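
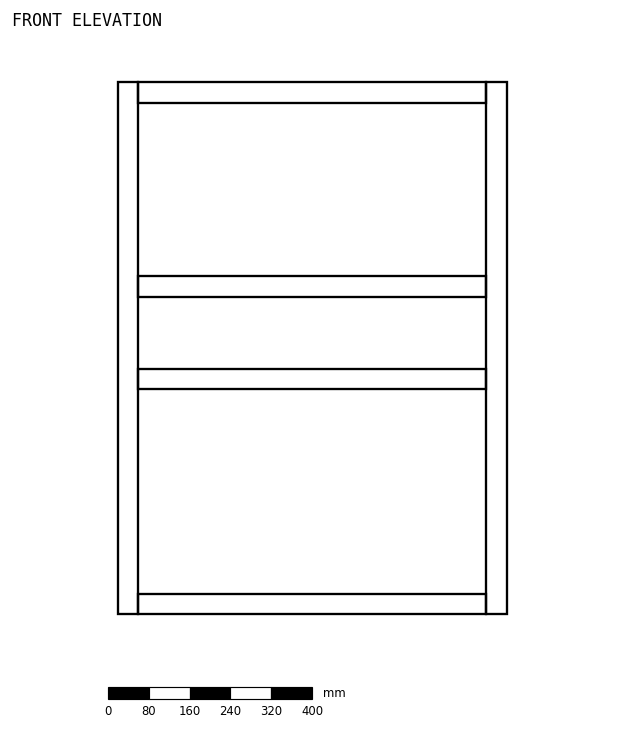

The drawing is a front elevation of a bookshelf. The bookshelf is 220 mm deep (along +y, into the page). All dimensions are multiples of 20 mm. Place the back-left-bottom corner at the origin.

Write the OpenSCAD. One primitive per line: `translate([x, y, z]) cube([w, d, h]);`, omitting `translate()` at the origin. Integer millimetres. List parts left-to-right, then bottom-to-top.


cube([40, 220, 1040]);
translate([40, 0, 0]) cube([680, 220, 40]);
translate([40, 0, 440]) cube([680, 220, 40]);
translate([40, 0, 620]) cube([680, 220, 40]);
translate([40, 0, 1000]) cube([680, 220, 40]);
translate([720, 0, 0]) cube([40, 220, 1040]);


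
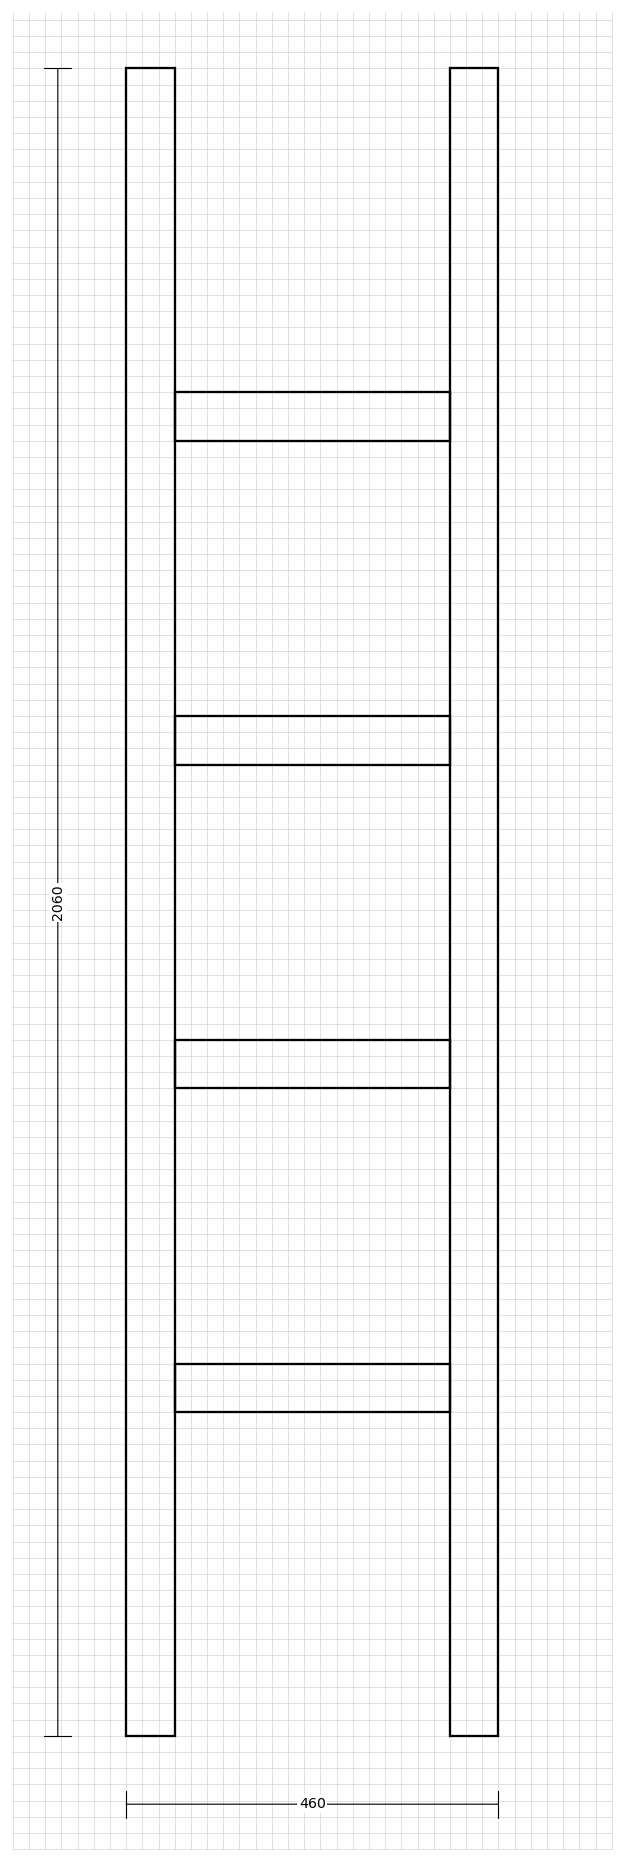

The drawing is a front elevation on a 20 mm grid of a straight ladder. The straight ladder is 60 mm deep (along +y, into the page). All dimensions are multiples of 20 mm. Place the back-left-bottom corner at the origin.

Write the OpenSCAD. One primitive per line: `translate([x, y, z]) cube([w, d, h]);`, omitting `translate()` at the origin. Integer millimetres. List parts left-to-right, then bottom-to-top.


cube([60, 60, 2060]);
translate([60, 0, 400]) cube([340, 60, 60]);
translate([60, 0, 800]) cube([340, 60, 60]);
translate([60, 0, 1200]) cube([340, 60, 60]);
translate([60, 0, 1600]) cube([340, 60, 60]);
translate([400, 0, 0]) cube([60, 60, 2060]);


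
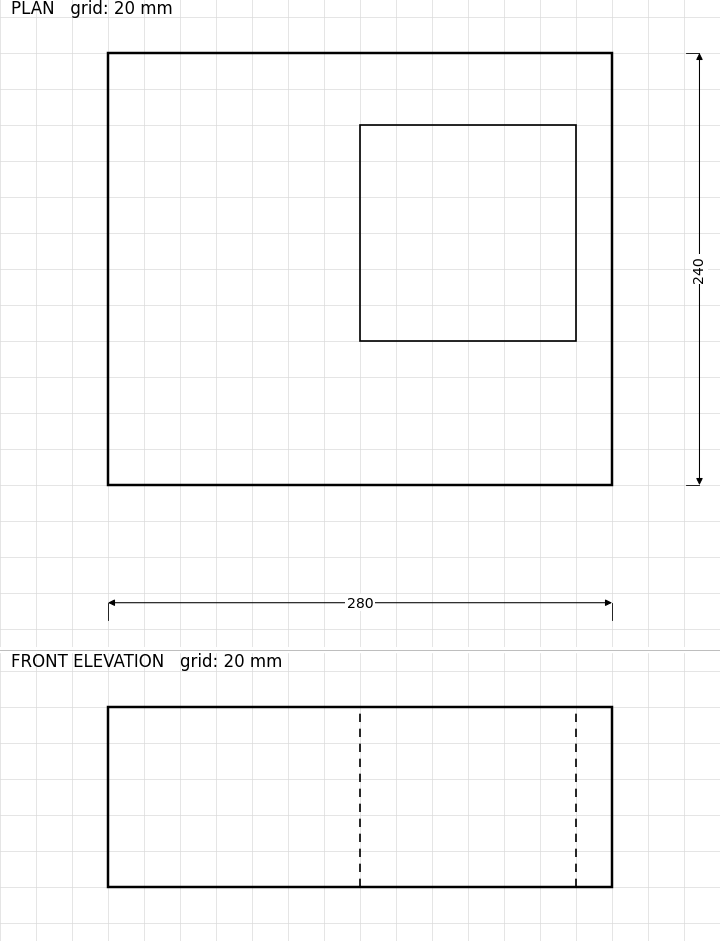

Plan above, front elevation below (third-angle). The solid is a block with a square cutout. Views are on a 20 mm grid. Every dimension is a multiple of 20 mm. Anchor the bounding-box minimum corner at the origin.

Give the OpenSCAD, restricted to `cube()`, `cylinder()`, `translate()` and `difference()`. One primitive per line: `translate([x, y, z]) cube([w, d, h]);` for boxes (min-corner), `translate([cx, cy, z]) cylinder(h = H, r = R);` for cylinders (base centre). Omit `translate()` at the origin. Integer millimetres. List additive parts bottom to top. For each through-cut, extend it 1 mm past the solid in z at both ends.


difference() {
  cube([280, 240, 100]);
  translate([140, 80, -1]) cube([120, 120, 102]);
}


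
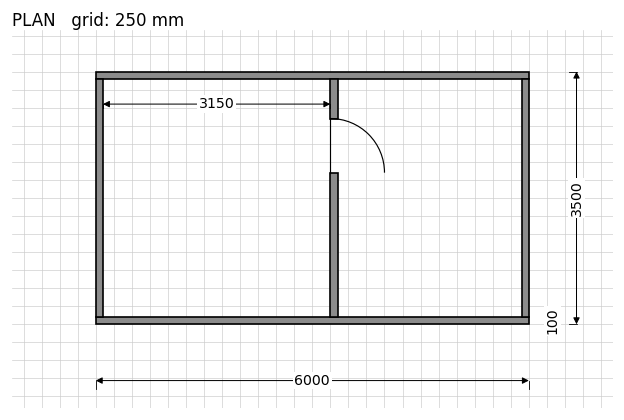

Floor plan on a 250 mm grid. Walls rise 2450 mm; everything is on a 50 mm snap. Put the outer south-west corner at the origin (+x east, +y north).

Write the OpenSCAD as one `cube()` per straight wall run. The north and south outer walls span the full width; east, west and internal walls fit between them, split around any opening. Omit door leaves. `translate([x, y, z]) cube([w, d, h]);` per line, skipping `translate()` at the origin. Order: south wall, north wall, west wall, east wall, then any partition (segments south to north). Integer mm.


cube([6000, 100, 2450]);
translate([0, 3400, 0]) cube([6000, 100, 2450]);
translate([0, 100, 0]) cube([100, 3300, 2450]);
translate([5900, 100, 0]) cube([100, 3300, 2450]);
translate([3250, 100, 0]) cube([100, 2000, 2450]);
translate([3250, 2850, 0]) cube([100, 550, 2450]);


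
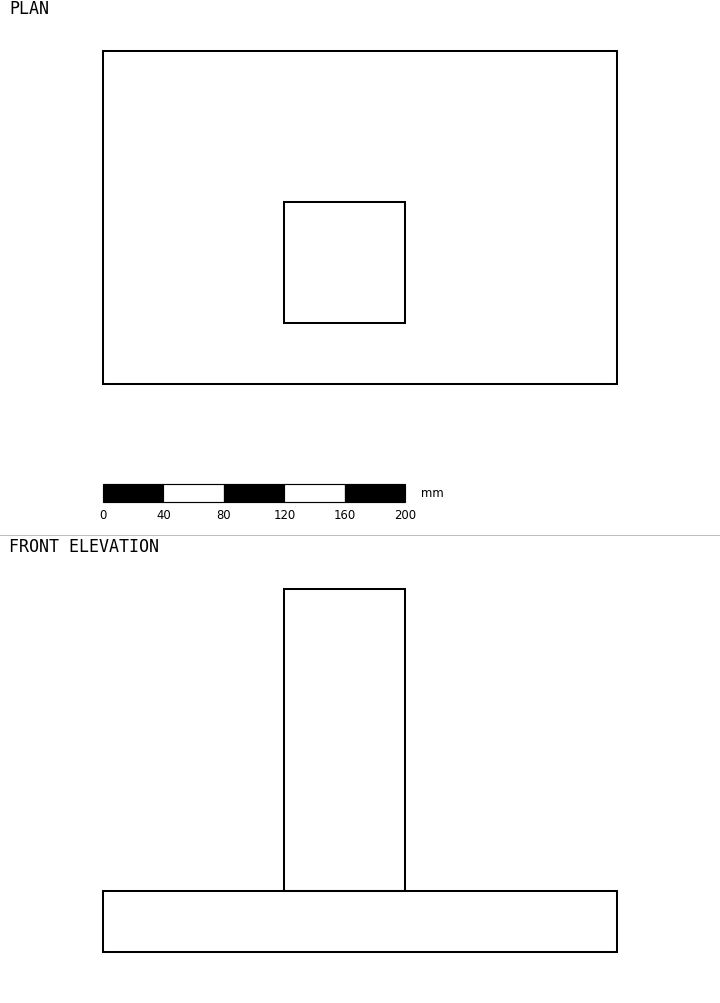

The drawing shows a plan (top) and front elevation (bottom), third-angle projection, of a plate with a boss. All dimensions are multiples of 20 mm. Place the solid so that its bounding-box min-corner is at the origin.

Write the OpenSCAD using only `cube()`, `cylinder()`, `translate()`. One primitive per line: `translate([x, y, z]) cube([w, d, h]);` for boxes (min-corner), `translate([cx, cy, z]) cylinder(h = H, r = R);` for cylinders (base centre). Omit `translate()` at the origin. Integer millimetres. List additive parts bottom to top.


cube([340, 220, 40]);
translate([120, 40, 40]) cube([80, 80, 200]);


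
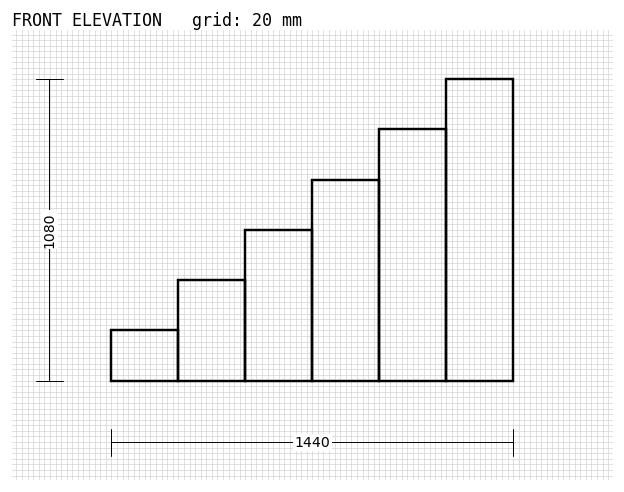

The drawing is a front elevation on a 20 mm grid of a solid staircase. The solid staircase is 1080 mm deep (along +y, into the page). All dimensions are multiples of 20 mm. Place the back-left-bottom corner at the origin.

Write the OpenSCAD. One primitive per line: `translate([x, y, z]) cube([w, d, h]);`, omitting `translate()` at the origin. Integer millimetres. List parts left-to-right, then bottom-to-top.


cube([240, 1080, 180]);
translate([240, 0, 0]) cube([240, 1080, 360]);
translate([480, 0, 0]) cube([240, 1080, 540]);
translate([720, 0, 0]) cube([240, 1080, 720]);
translate([960, 0, 0]) cube([240, 1080, 900]);
translate([1200, 0, 0]) cube([240, 1080, 1080]);


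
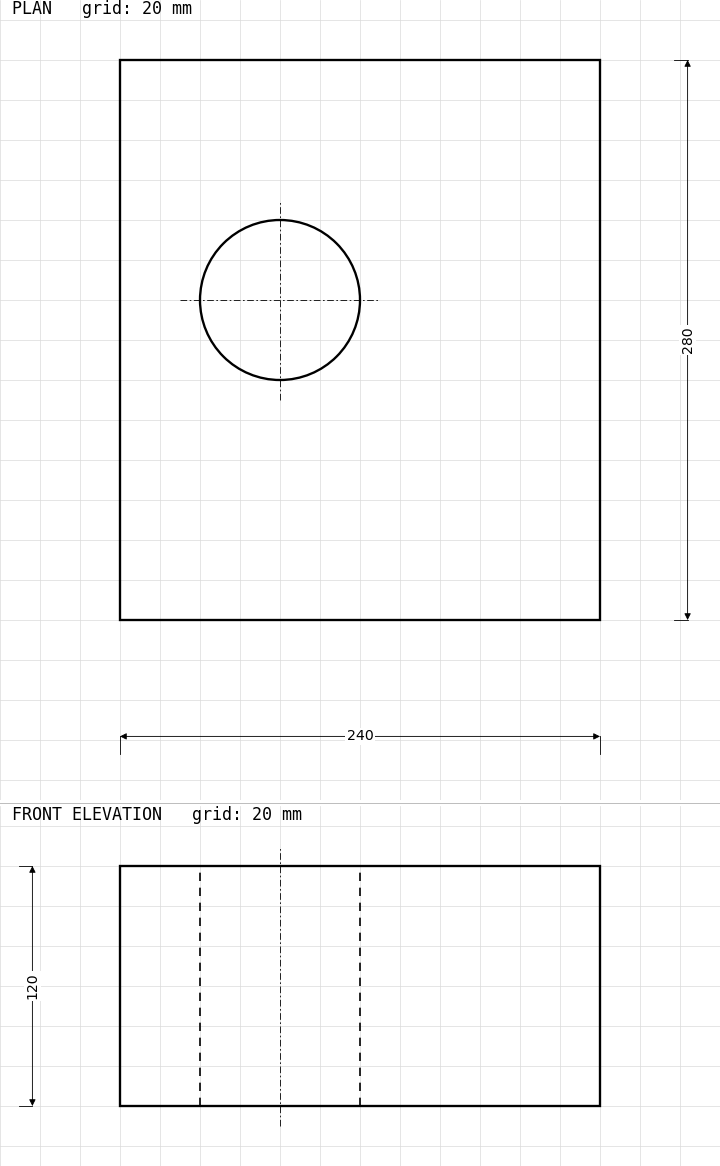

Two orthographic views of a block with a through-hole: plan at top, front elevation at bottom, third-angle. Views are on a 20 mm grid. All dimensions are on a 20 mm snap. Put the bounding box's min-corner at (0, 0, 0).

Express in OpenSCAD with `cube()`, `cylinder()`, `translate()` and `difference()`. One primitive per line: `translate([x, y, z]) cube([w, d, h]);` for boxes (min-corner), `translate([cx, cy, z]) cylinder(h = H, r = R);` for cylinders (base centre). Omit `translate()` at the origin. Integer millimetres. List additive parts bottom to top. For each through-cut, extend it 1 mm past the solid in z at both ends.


difference() {
  cube([240, 280, 120]);
  translate([80, 160, -1]) cylinder(h = 122, r = 40);
}


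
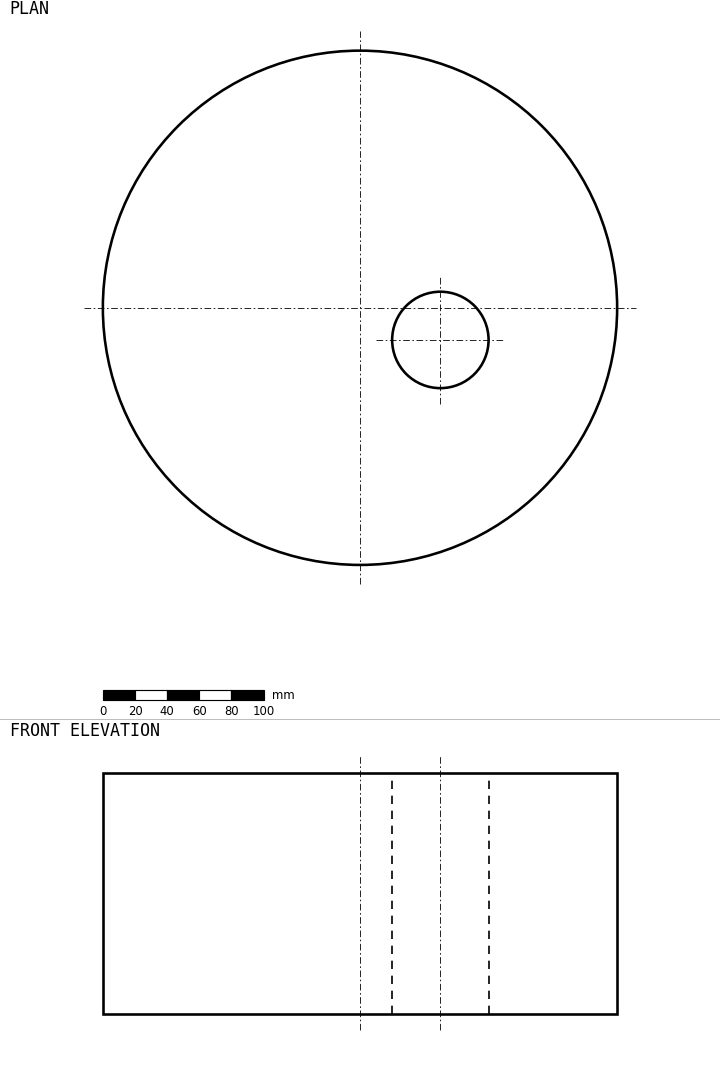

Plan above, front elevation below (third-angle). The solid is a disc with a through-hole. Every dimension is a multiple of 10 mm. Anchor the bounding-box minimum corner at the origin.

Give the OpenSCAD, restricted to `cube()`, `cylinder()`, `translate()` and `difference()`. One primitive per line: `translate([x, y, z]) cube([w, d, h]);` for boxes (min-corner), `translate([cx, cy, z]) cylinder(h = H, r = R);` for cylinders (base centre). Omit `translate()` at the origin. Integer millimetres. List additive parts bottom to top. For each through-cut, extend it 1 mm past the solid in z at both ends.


difference() {
  translate([160, 160, 0]) cylinder(h = 150, r = 160);
  translate([210, 140, -1]) cylinder(h = 152, r = 30);
}


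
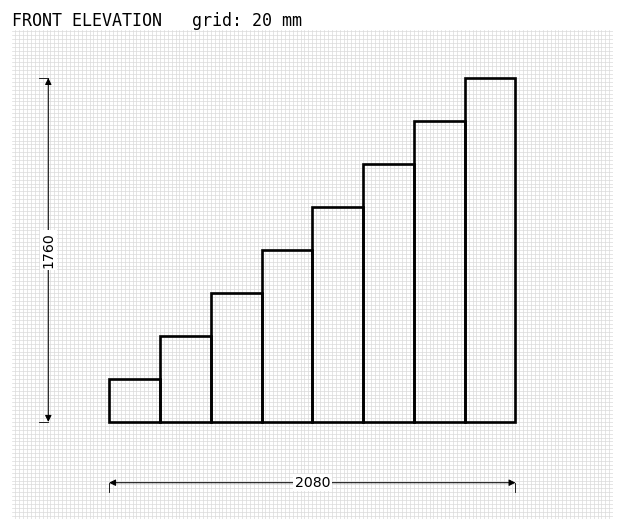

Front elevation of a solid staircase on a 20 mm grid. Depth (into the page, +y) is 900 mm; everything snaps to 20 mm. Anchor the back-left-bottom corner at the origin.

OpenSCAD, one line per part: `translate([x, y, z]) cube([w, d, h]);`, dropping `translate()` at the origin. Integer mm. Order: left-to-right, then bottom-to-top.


cube([260, 900, 220]);
translate([260, 0, 0]) cube([260, 900, 440]);
translate([520, 0, 0]) cube([260, 900, 660]);
translate([780, 0, 0]) cube([260, 900, 880]);
translate([1040, 0, 0]) cube([260, 900, 1100]);
translate([1300, 0, 0]) cube([260, 900, 1320]);
translate([1560, 0, 0]) cube([260, 900, 1540]);
translate([1820, 0, 0]) cube([260, 900, 1760]);


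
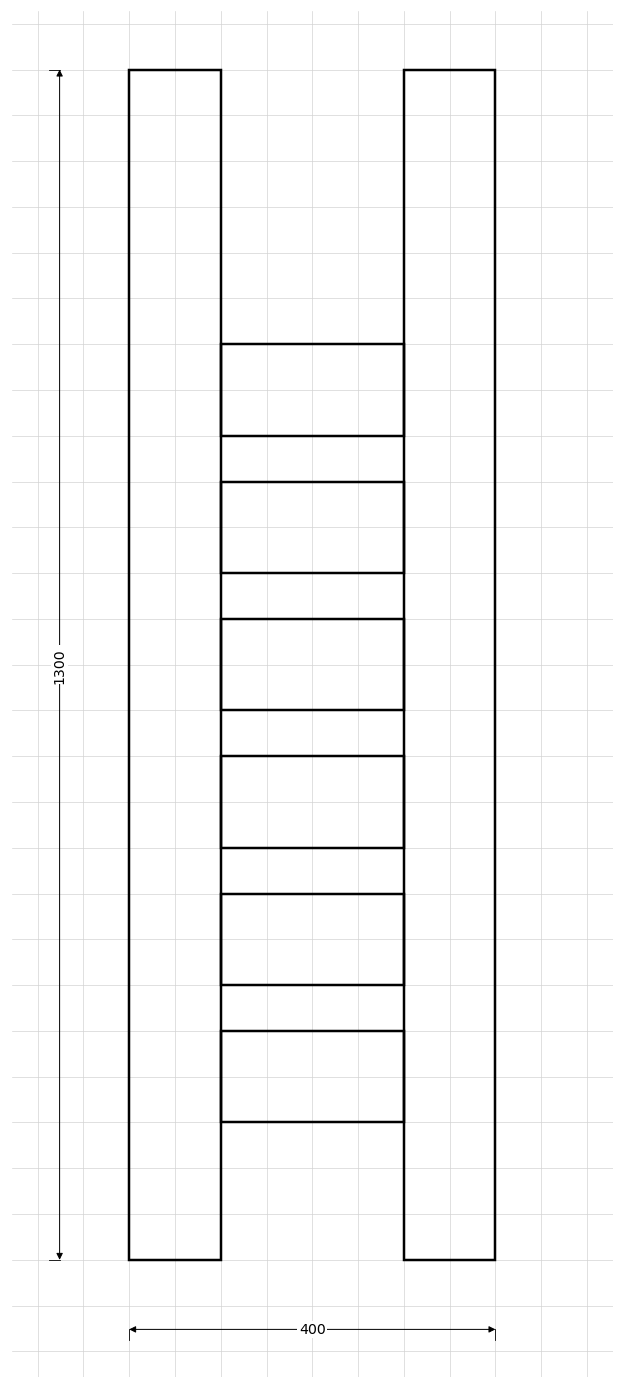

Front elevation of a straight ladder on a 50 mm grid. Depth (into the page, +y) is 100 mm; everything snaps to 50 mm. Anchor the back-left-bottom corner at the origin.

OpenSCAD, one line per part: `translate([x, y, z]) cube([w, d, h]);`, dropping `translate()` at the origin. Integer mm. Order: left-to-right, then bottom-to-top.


cube([100, 100, 1300]);
translate([100, 0, 150]) cube([200, 100, 100]);
translate([100, 0, 300]) cube([200, 100, 100]);
translate([100, 0, 450]) cube([200, 100, 100]);
translate([100, 0, 600]) cube([200, 100, 100]);
translate([100, 0, 750]) cube([200, 100, 100]);
translate([100, 0, 900]) cube([200, 100, 100]);
translate([300, 0, 0]) cube([100, 100, 1300]);


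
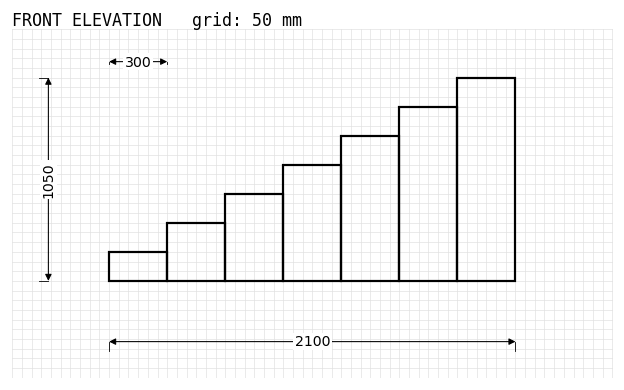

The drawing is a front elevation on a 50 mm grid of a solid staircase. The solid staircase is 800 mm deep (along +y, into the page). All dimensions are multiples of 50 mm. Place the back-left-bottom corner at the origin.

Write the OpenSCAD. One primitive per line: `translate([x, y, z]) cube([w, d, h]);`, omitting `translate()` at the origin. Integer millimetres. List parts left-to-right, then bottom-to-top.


cube([300, 800, 150]);
translate([300, 0, 0]) cube([300, 800, 300]);
translate([600, 0, 0]) cube([300, 800, 450]);
translate([900, 0, 0]) cube([300, 800, 600]);
translate([1200, 0, 0]) cube([300, 800, 750]);
translate([1500, 0, 0]) cube([300, 800, 900]);
translate([1800, 0, 0]) cube([300, 800, 1050]);


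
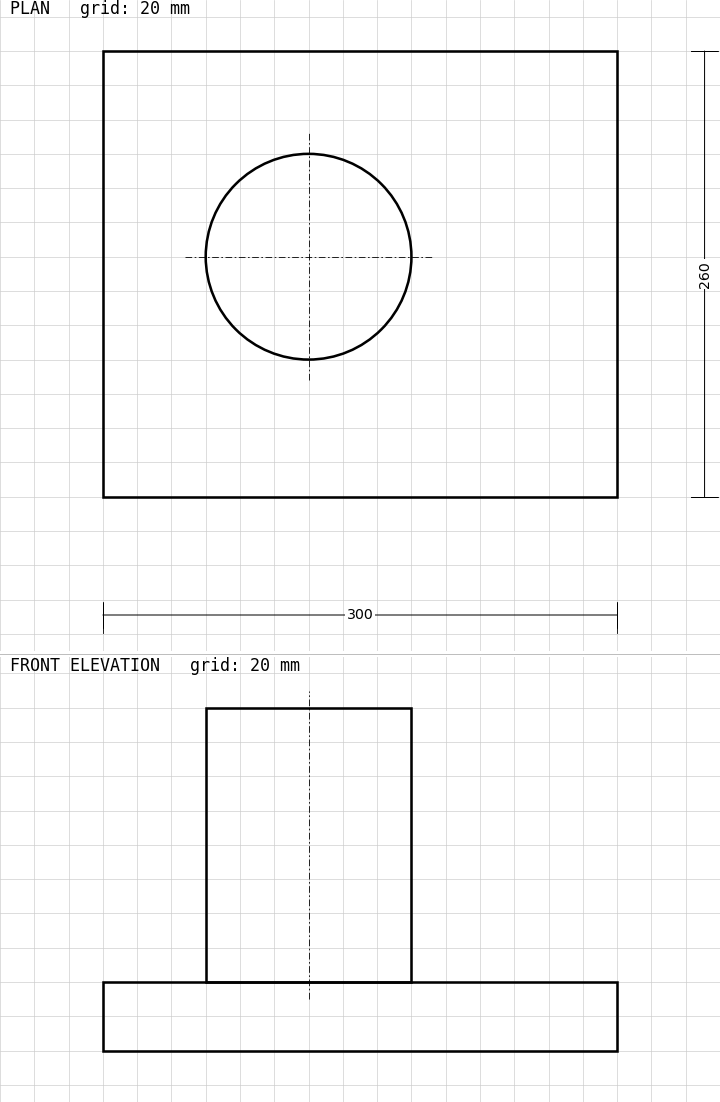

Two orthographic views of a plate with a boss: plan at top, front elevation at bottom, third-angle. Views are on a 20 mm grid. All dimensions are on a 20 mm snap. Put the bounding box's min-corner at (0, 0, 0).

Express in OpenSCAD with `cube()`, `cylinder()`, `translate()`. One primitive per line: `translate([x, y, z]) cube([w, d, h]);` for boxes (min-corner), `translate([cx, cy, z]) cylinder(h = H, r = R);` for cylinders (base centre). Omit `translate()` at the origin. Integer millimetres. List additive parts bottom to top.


cube([300, 260, 40]);
translate([120, 140, 40]) cylinder(h = 160, r = 60);


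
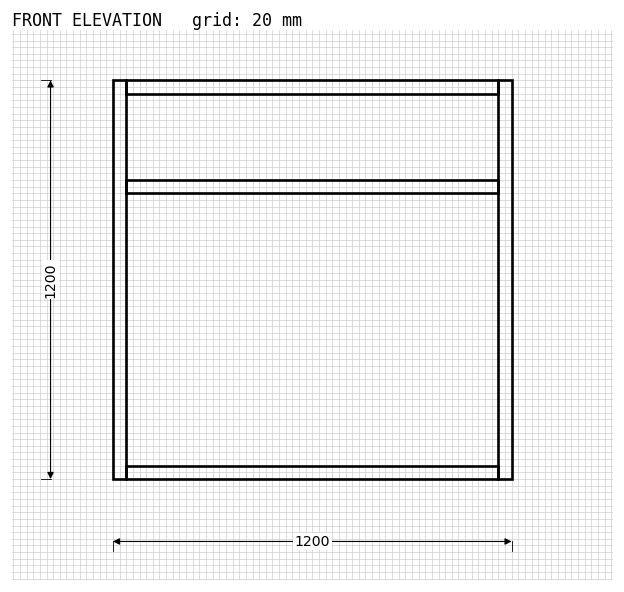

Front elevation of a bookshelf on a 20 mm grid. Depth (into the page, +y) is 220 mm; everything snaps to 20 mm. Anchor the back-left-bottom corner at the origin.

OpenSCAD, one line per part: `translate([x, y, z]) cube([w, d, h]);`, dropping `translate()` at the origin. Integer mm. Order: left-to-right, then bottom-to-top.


cube([40, 220, 1200]);
translate([40, 0, 0]) cube([1120, 220, 40]);
translate([40, 0, 860]) cube([1120, 220, 40]);
translate([40, 0, 1160]) cube([1120, 220, 40]);
translate([1160, 0, 0]) cube([40, 220, 1200]);


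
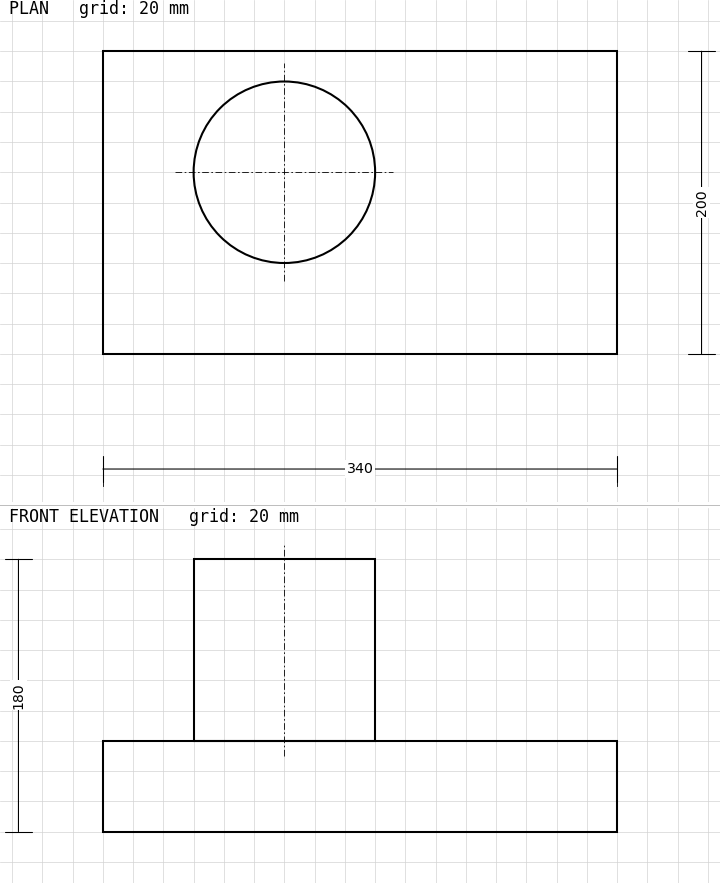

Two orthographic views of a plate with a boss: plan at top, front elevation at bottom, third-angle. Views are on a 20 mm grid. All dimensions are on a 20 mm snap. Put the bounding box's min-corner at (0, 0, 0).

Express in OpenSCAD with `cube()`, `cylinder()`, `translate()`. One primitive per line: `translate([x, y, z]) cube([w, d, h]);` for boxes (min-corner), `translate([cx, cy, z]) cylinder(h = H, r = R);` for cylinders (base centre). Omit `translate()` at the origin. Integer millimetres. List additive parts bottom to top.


cube([340, 200, 60]);
translate([120, 120, 60]) cylinder(h = 120, r = 60);


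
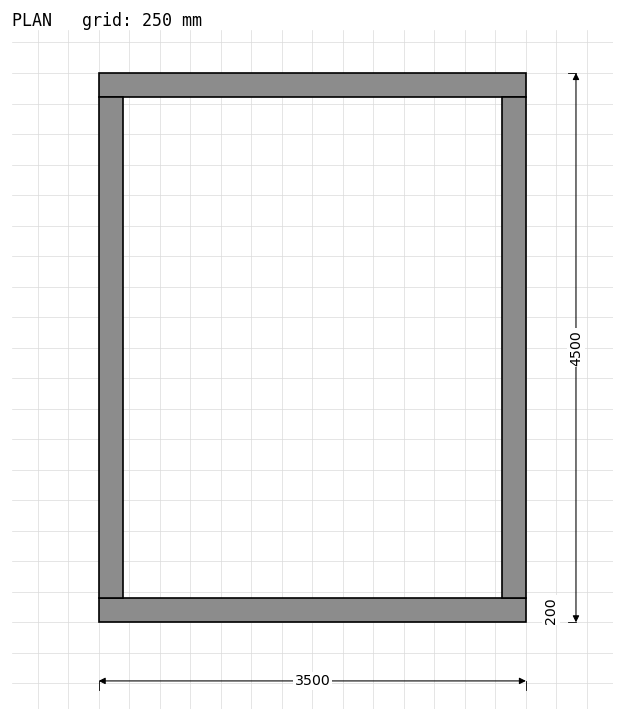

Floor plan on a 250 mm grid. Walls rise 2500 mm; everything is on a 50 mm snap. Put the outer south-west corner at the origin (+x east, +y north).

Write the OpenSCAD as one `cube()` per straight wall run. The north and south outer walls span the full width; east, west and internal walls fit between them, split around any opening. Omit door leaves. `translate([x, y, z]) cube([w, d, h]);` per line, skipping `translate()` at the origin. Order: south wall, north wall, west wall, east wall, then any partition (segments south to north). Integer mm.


cube([3500, 200, 2500]);
translate([0, 4300, 0]) cube([3500, 200, 2500]);
translate([0, 200, 0]) cube([200, 4100, 2500]);
translate([3300, 200, 0]) cube([200, 4100, 2500]);


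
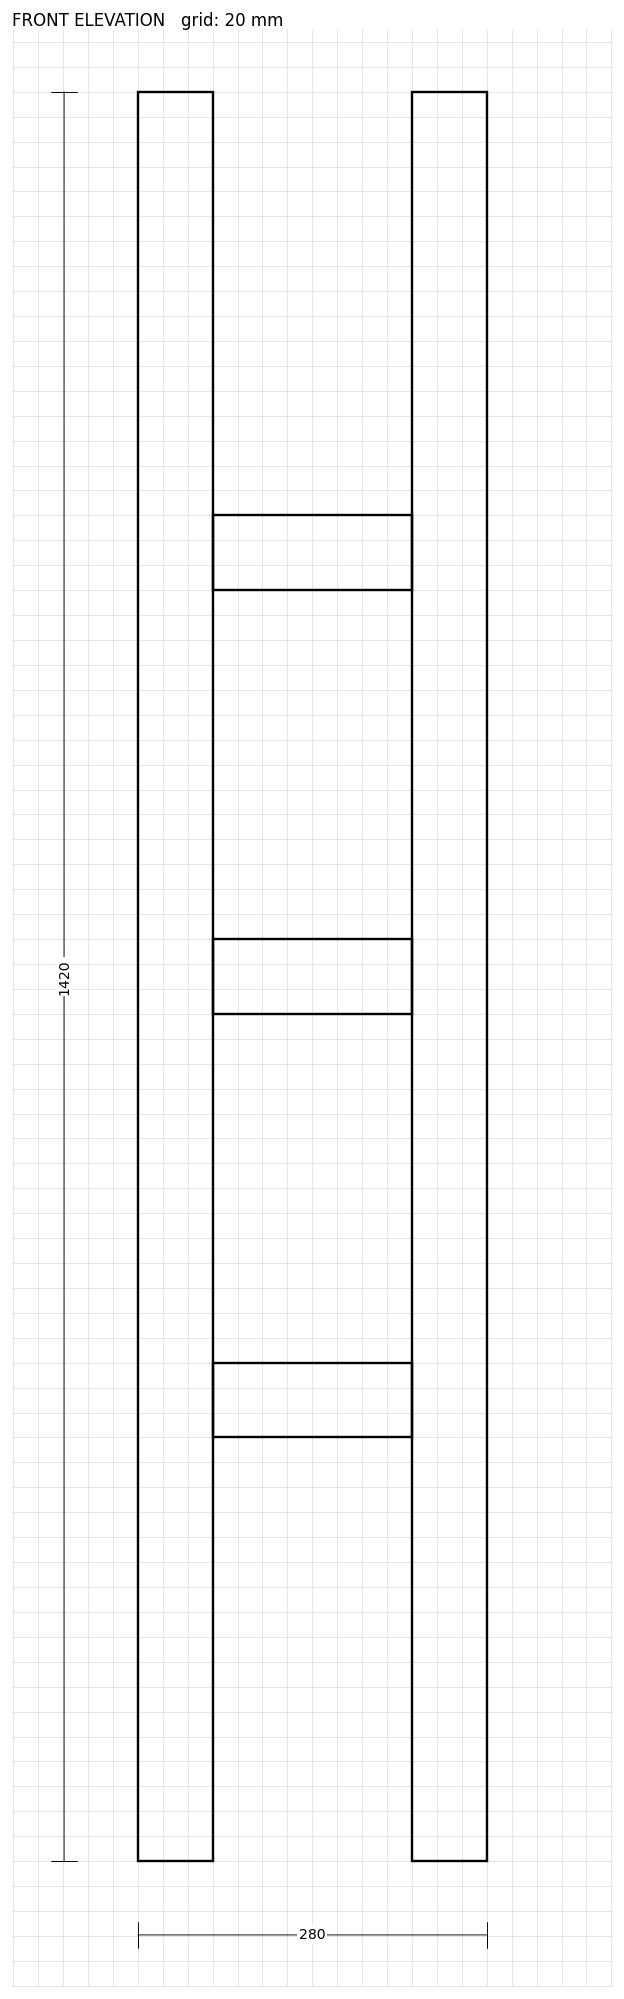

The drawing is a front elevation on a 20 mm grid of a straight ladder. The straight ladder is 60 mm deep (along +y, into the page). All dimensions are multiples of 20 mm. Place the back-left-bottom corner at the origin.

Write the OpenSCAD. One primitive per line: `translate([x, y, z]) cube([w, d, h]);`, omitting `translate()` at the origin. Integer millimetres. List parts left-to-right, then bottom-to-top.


cube([60, 60, 1420]);
translate([60, 0, 340]) cube([160, 60, 60]);
translate([60, 0, 680]) cube([160, 60, 60]);
translate([60, 0, 1020]) cube([160, 60, 60]);
translate([220, 0, 0]) cube([60, 60, 1420]);


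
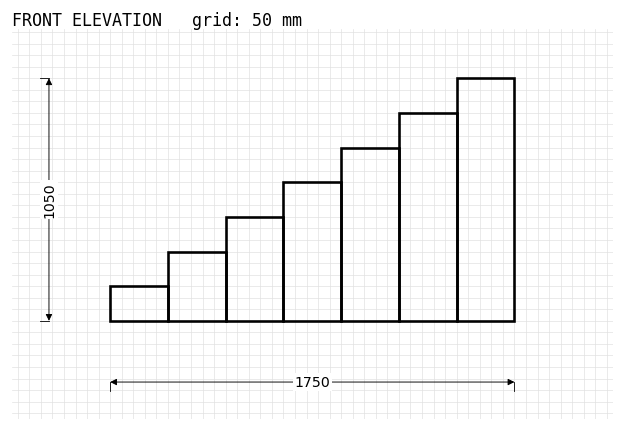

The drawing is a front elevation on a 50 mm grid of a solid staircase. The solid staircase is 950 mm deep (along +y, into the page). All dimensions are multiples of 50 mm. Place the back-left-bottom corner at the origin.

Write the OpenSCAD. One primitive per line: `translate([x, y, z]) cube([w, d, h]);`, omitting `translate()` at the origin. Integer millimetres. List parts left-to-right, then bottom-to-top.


cube([250, 950, 150]);
translate([250, 0, 0]) cube([250, 950, 300]);
translate([500, 0, 0]) cube([250, 950, 450]);
translate([750, 0, 0]) cube([250, 950, 600]);
translate([1000, 0, 0]) cube([250, 950, 750]);
translate([1250, 0, 0]) cube([250, 950, 900]);
translate([1500, 0, 0]) cube([250, 950, 1050]);


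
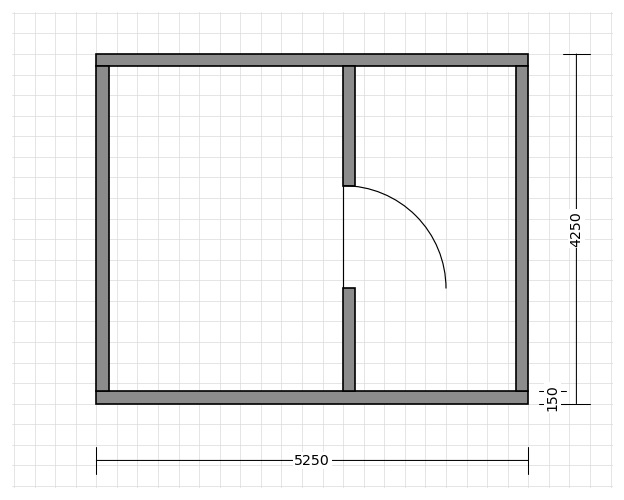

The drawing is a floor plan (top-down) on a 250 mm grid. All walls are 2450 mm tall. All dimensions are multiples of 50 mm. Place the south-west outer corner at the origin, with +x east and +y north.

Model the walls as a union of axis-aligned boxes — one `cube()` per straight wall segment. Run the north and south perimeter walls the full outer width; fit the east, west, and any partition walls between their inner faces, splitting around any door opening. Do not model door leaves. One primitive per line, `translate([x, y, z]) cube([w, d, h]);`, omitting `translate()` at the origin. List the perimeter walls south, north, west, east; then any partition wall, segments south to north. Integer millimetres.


cube([5250, 150, 2450]);
translate([0, 4100, 0]) cube([5250, 150, 2450]);
translate([0, 150, 0]) cube([150, 3950, 2450]);
translate([5100, 150, 0]) cube([150, 3950, 2450]);
translate([3000, 150, 0]) cube([150, 1250, 2450]);
translate([3000, 2650, 0]) cube([150, 1450, 2450]);


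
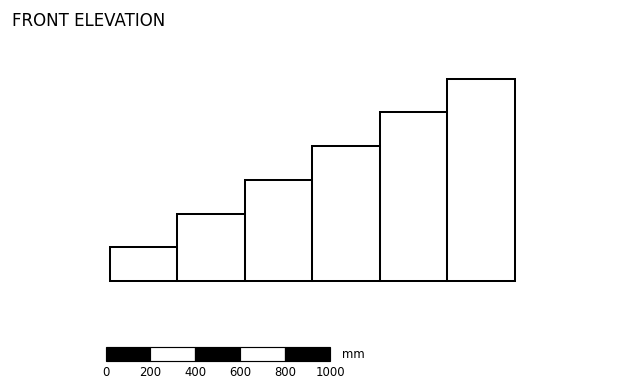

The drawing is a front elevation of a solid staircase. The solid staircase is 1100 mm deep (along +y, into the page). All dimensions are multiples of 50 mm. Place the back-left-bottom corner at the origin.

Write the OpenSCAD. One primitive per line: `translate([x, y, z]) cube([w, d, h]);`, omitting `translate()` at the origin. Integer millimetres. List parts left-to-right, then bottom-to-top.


cube([300, 1100, 150]);
translate([300, 0, 0]) cube([300, 1100, 300]);
translate([600, 0, 0]) cube([300, 1100, 450]);
translate([900, 0, 0]) cube([300, 1100, 600]);
translate([1200, 0, 0]) cube([300, 1100, 750]);
translate([1500, 0, 0]) cube([300, 1100, 900]);


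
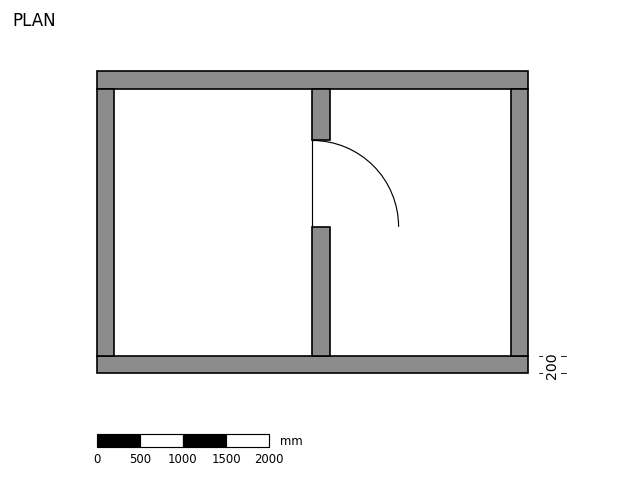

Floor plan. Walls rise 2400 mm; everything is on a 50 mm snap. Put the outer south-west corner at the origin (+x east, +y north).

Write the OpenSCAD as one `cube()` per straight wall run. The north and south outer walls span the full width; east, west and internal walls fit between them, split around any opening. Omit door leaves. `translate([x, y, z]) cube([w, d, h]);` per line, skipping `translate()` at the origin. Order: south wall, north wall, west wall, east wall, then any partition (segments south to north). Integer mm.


cube([5000, 200, 2400]);
translate([0, 3300, 0]) cube([5000, 200, 2400]);
translate([0, 200, 0]) cube([200, 3100, 2400]);
translate([4800, 200, 0]) cube([200, 3100, 2400]);
translate([2500, 200, 0]) cube([200, 1500, 2400]);
translate([2500, 2700, 0]) cube([200, 600, 2400]);


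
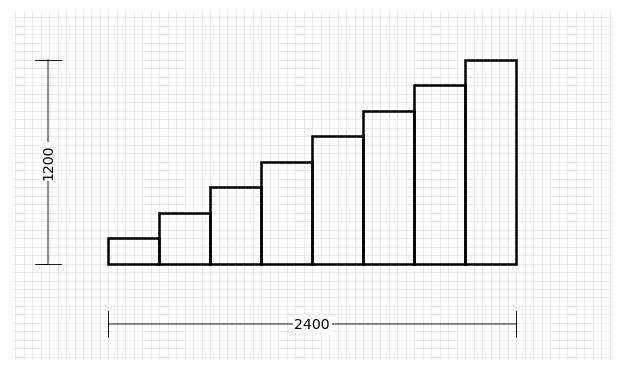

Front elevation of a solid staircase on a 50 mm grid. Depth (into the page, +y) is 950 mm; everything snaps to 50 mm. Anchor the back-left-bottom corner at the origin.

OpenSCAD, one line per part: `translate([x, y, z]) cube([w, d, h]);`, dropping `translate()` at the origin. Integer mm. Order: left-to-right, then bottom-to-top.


cube([300, 950, 150]);
translate([300, 0, 0]) cube([300, 950, 300]);
translate([600, 0, 0]) cube([300, 950, 450]);
translate([900, 0, 0]) cube([300, 950, 600]);
translate([1200, 0, 0]) cube([300, 950, 750]);
translate([1500, 0, 0]) cube([300, 950, 900]);
translate([1800, 0, 0]) cube([300, 950, 1050]);
translate([2100, 0, 0]) cube([300, 950, 1200]);


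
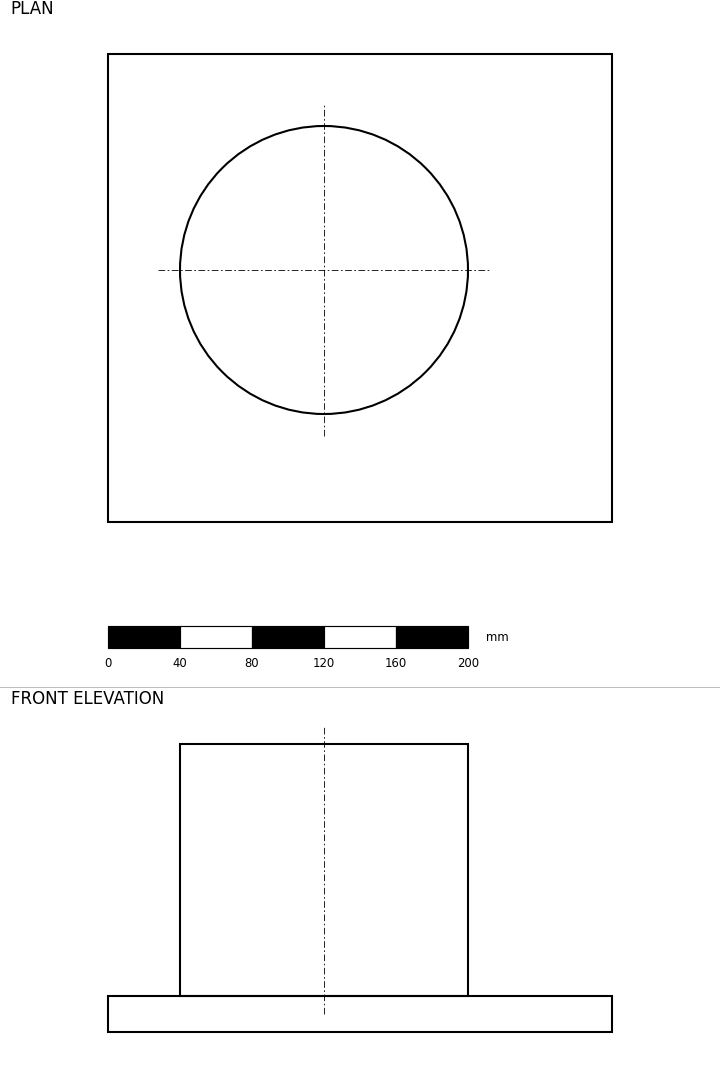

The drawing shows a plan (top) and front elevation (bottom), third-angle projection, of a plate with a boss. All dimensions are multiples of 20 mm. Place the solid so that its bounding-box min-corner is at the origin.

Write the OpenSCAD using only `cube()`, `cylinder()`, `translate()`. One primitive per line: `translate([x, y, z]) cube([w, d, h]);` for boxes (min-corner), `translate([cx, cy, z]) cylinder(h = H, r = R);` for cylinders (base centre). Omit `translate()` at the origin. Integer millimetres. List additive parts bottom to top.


cube([280, 260, 20]);
translate([120, 140, 20]) cylinder(h = 140, r = 80);


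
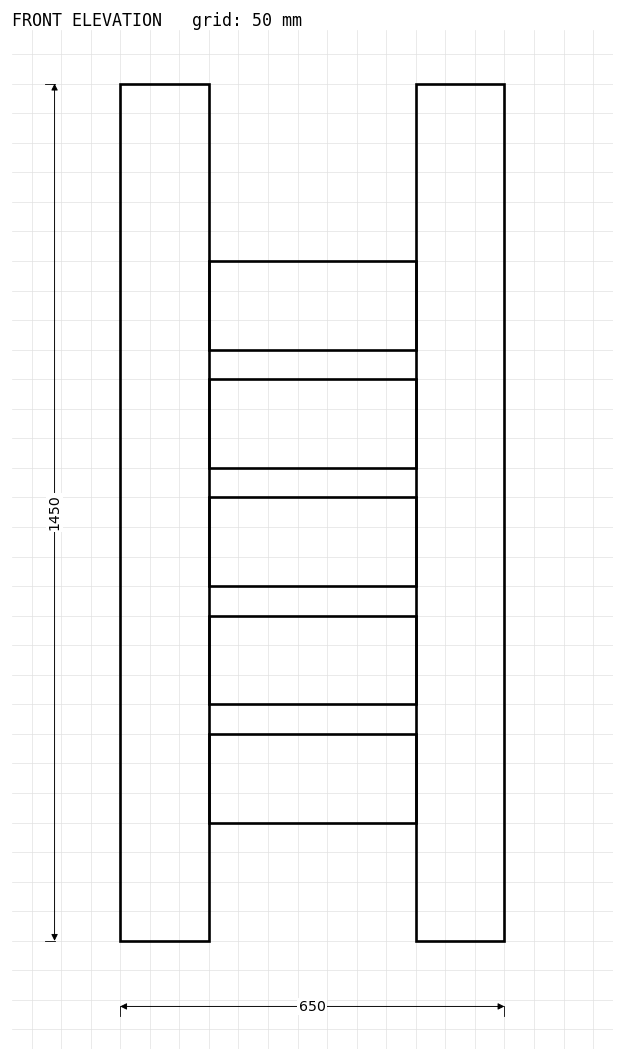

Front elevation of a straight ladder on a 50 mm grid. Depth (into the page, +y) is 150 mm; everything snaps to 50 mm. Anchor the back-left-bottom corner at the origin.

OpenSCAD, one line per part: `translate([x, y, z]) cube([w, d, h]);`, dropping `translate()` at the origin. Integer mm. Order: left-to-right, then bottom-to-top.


cube([150, 150, 1450]);
translate([150, 0, 200]) cube([350, 150, 150]);
translate([150, 0, 400]) cube([350, 150, 150]);
translate([150, 0, 600]) cube([350, 150, 150]);
translate([150, 0, 800]) cube([350, 150, 150]);
translate([150, 0, 1000]) cube([350, 150, 150]);
translate([500, 0, 0]) cube([150, 150, 1450]);


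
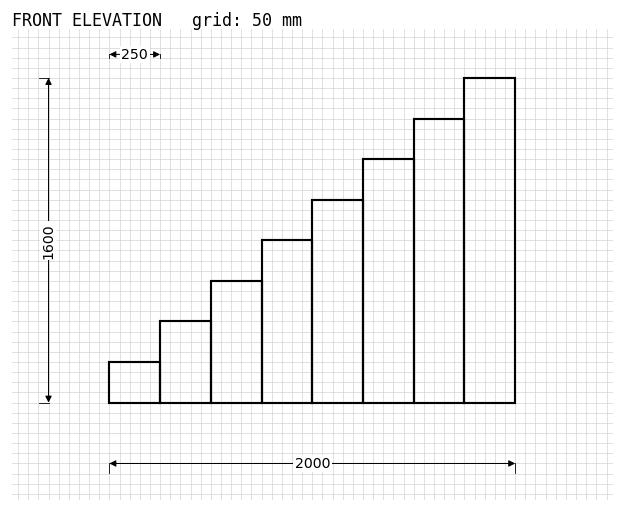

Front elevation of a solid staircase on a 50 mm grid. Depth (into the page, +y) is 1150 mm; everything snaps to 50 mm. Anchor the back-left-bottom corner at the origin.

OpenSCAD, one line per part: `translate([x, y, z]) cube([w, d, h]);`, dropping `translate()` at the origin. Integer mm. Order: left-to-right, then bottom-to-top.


cube([250, 1150, 200]);
translate([250, 0, 0]) cube([250, 1150, 400]);
translate([500, 0, 0]) cube([250, 1150, 600]);
translate([750, 0, 0]) cube([250, 1150, 800]);
translate([1000, 0, 0]) cube([250, 1150, 1000]);
translate([1250, 0, 0]) cube([250, 1150, 1200]);
translate([1500, 0, 0]) cube([250, 1150, 1400]);
translate([1750, 0, 0]) cube([250, 1150, 1600]);


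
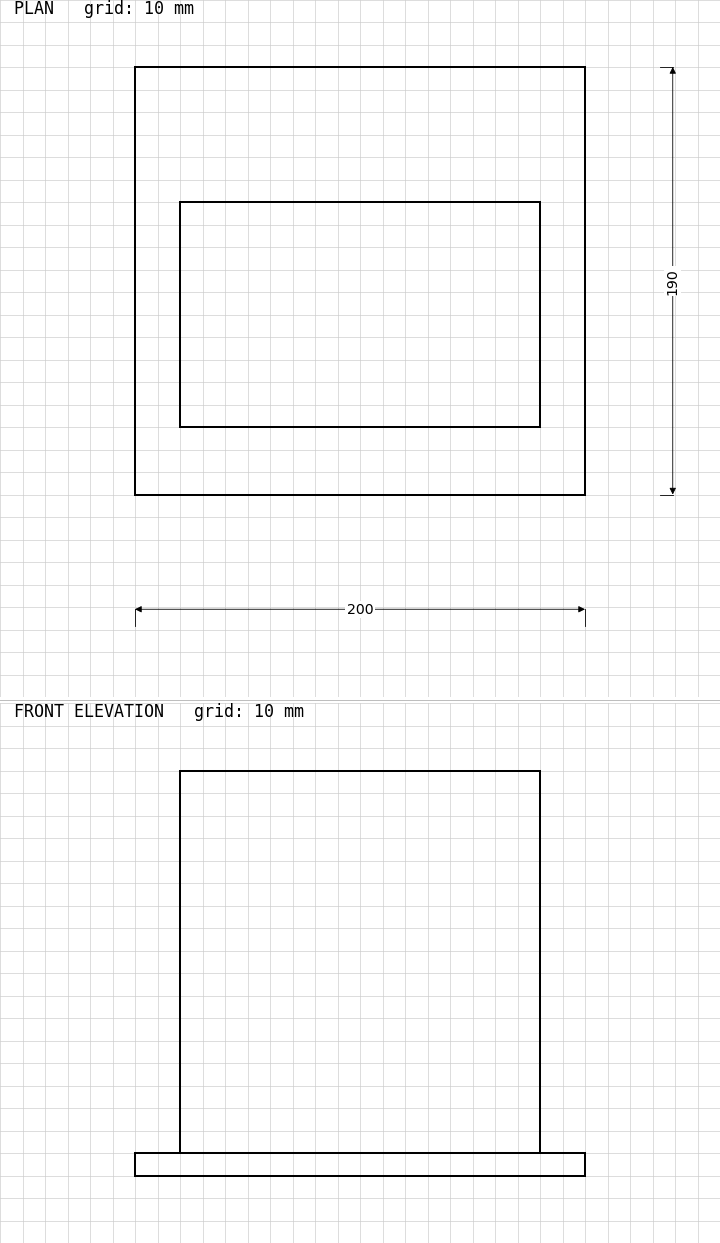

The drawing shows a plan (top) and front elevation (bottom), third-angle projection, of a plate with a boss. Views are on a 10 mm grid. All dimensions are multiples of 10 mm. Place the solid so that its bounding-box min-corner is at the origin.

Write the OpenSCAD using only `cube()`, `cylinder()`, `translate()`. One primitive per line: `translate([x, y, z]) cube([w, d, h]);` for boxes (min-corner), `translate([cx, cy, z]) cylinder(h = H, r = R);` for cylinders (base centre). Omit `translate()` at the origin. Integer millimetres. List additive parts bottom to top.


cube([200, 190, 10]);
translate([20, 30, 10]) cube([160, 100, 170]);


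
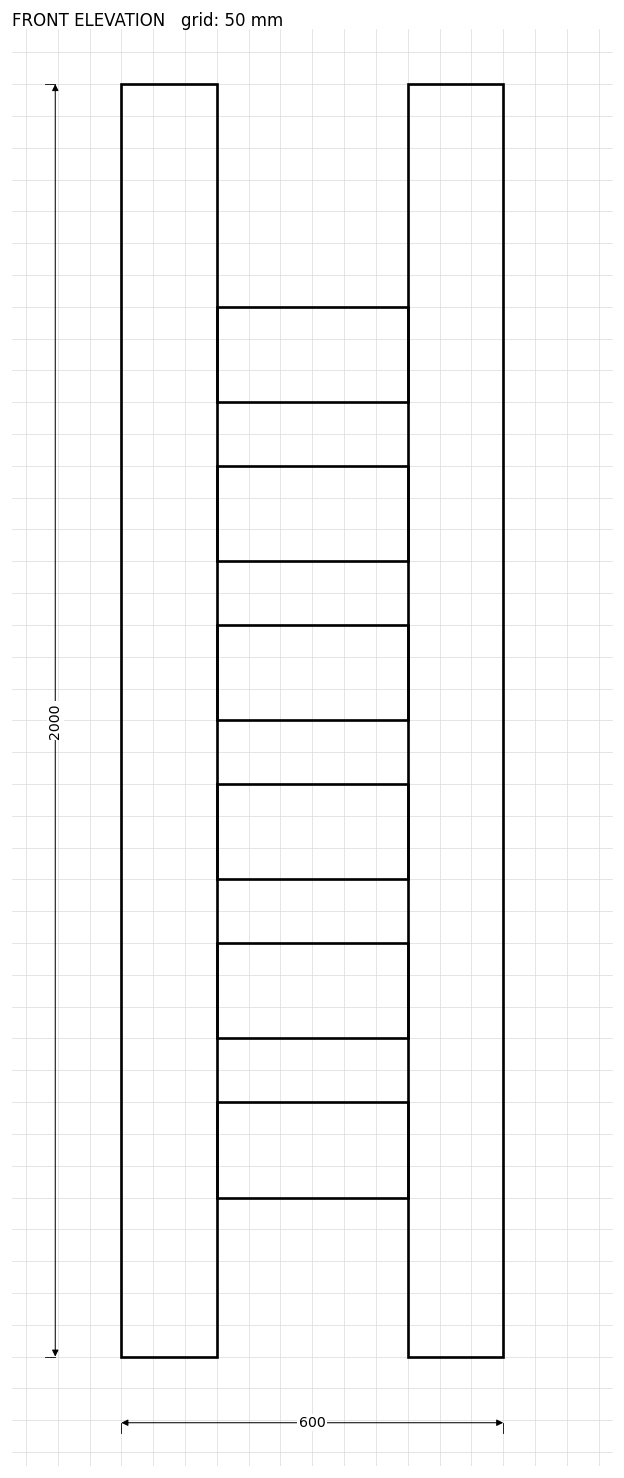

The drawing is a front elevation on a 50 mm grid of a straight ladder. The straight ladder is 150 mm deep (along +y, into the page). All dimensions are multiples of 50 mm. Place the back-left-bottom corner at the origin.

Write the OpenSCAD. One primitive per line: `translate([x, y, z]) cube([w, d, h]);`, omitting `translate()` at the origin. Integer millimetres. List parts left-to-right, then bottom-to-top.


cube([150, 150, 2000]);
translate([150, 0, 250]) cube([300, 150, 150]);
translate([150, 0, 500]) cube([300, 150, 150]);
translate([150, 0, 750]) cube([300, 150, 150]);
translate([150, 0, 1000]) cube([300, 150, 150]);
translate([150, 0, 1250]) cube([300, 150, 150]);
translate([150, 0, 1500]) cube([300, 150, 150]);
translate([450, 0, 0]) cube([150, 150, 2000]);


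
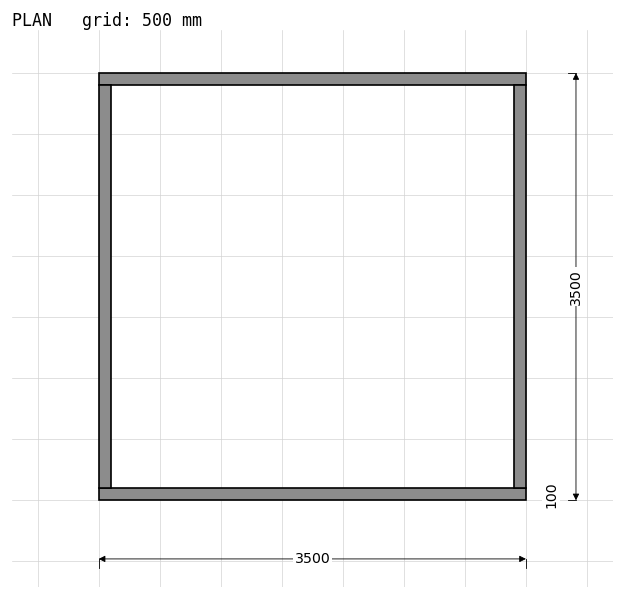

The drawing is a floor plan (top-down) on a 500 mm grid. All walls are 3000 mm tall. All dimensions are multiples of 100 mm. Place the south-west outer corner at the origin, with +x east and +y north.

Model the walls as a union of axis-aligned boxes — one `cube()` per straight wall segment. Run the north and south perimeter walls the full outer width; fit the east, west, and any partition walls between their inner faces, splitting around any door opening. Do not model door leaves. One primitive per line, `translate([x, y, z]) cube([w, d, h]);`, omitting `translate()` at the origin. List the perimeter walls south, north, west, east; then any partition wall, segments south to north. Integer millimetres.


cube([3500, 100, 3000]);
translate([0, 3400, 0]) cube([3500, 100, 3000]);
translate([0, 100, 0]) cube([100, 3300, 3000]);
translate([3400, 100, 0]) cube([100, 3300, 3000]);


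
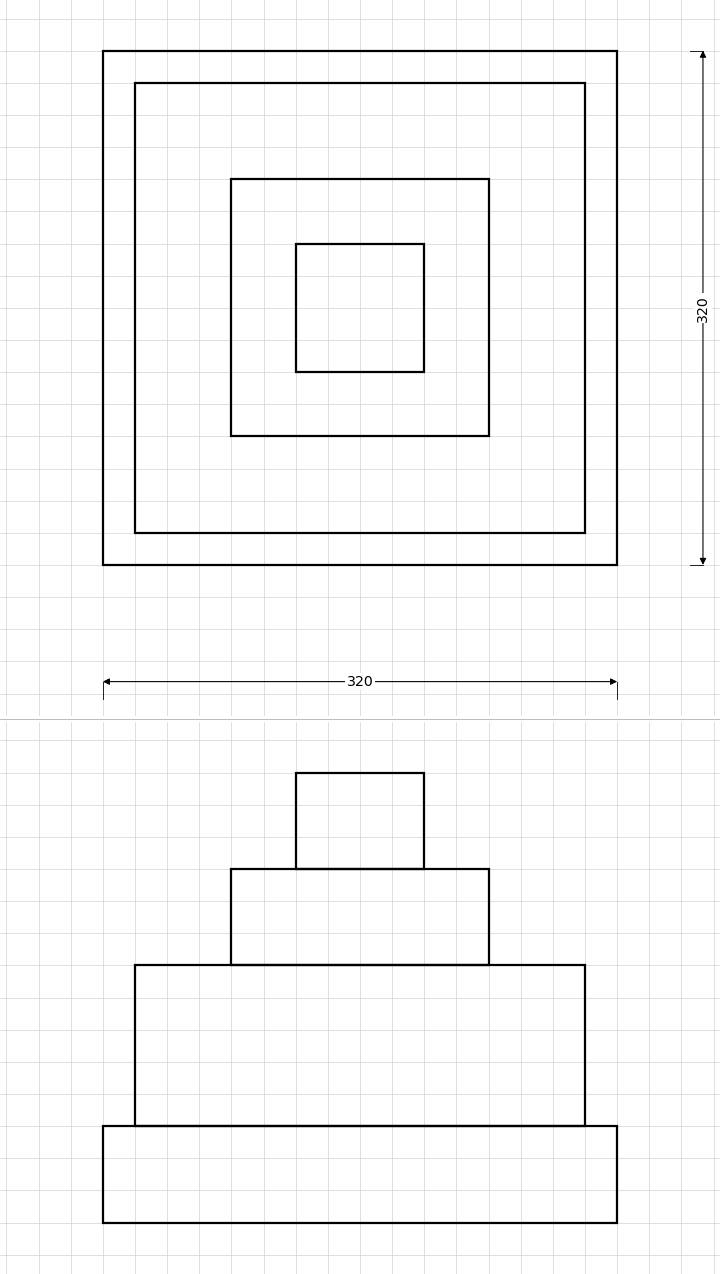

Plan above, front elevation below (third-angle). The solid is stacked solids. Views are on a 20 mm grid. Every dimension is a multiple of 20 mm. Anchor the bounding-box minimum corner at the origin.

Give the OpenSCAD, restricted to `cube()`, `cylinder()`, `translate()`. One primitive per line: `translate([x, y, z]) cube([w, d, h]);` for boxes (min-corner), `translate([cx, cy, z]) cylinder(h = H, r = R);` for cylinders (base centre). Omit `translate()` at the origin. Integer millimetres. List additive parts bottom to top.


cube([320, 320, 60]);
translate([20, 20, 60]) cube([280, 280, 100]);
translate([80, 80, 160]) cube([160, 160, 60]);
translate([120, 120, 220]) cube([80, 80, 60]);


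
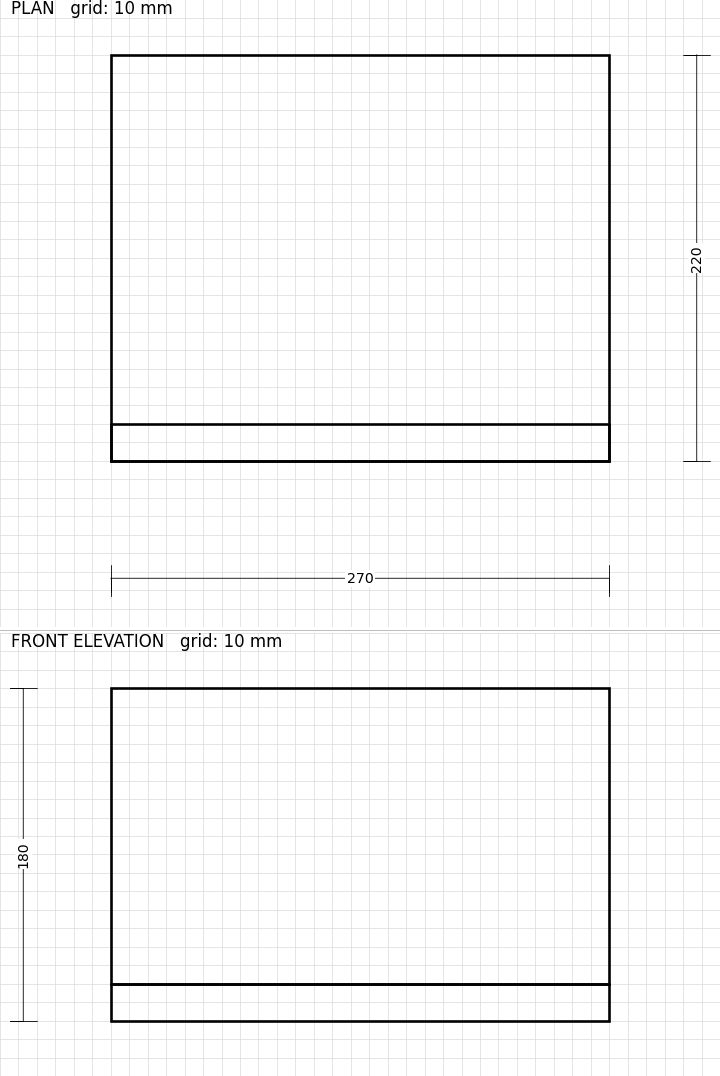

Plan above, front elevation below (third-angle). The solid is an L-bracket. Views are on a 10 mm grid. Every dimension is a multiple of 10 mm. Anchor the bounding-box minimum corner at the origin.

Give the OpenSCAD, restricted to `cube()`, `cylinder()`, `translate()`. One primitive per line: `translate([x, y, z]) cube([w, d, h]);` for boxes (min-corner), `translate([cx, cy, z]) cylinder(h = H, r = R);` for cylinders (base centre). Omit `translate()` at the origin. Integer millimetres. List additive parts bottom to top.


cube([270, 220, 20]);
translate([0, 0, 20]) cube([270, 20, 160]);


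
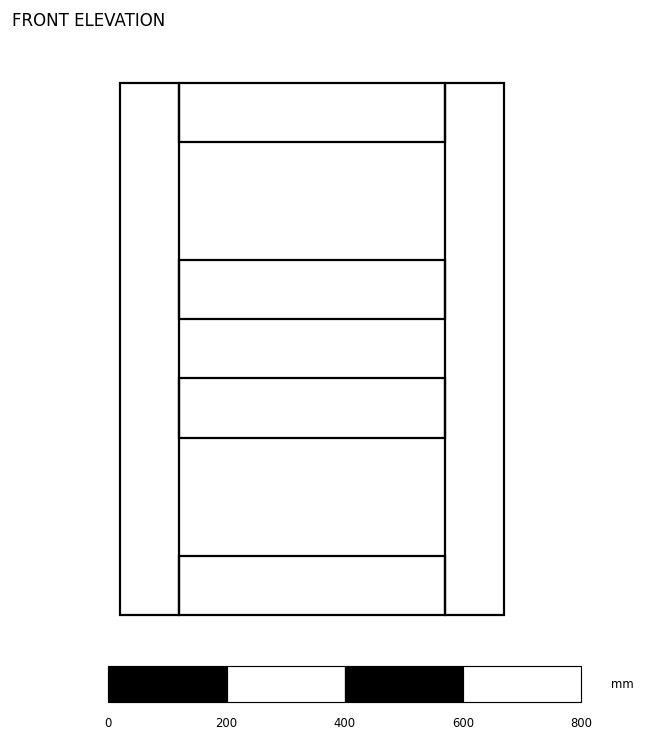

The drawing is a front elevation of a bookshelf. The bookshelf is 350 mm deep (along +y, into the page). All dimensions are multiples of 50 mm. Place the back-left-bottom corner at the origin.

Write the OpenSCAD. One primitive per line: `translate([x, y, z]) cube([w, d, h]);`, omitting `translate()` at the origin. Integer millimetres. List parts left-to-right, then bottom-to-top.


cube([100, 350, 900]);
translate([100, 0, 0]) cube([450, 350, 100]);
translate([100, 0, 300]) cube([450, 350, 100]);
translate([100, 0, 500]) cube([450, 350, 100]);
translate([100, 0, 800]) cube([450, 350, 100]);
translate([550, 0, 0]) cube([100, 350, 900]);


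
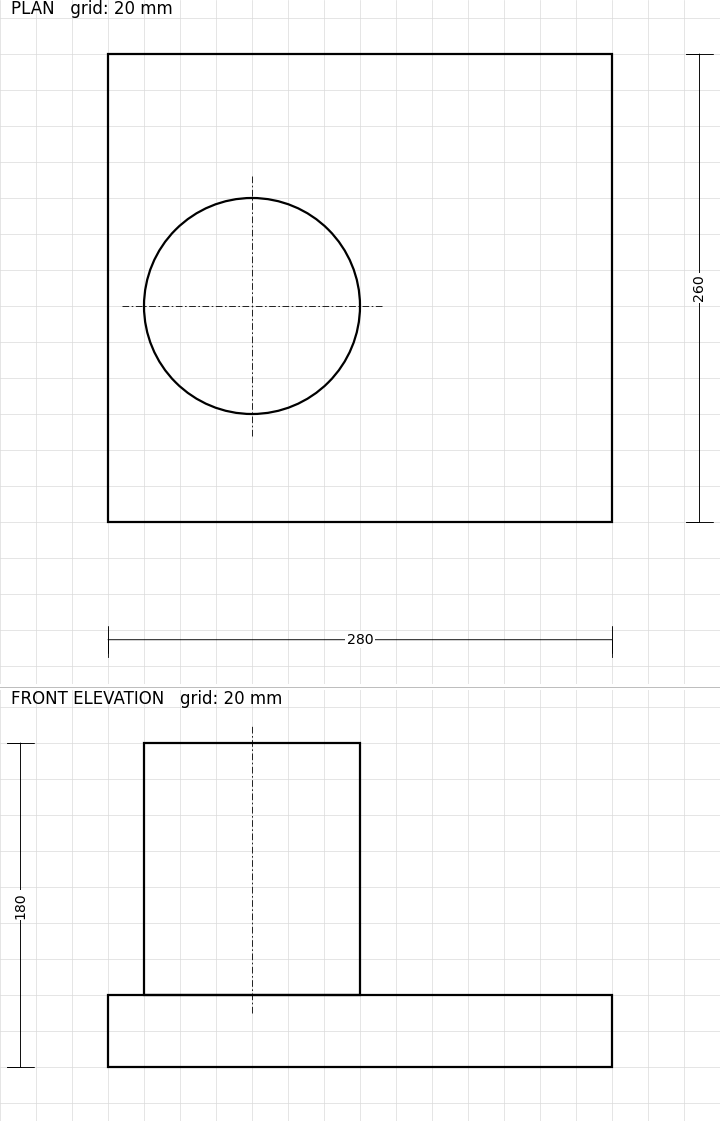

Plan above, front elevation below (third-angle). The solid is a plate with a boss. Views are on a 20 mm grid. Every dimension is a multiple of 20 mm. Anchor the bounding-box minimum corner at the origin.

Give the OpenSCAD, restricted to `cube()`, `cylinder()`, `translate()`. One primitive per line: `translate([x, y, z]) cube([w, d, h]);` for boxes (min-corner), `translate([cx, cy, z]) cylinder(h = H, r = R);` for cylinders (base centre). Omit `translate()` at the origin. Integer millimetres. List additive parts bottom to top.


cube([280, 260, 40]);
translate([80, 120, 40]) cylinder(h = 140, r = 60);


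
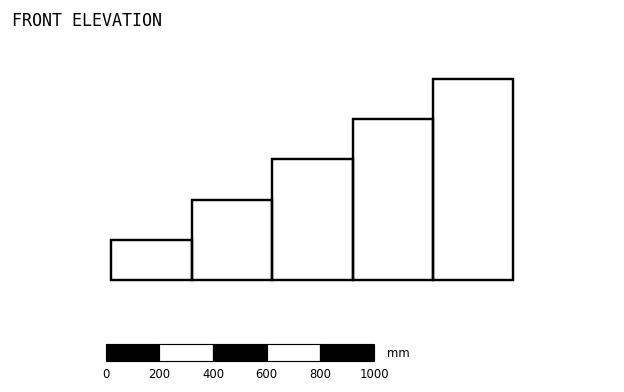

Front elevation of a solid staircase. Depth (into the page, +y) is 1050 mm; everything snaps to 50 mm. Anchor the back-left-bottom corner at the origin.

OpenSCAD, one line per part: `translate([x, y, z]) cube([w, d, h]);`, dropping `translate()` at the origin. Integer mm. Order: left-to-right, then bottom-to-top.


cube([300, 1050, 150]);
translate([300, 0, 0]) cube([300, 1050, 300]);
translate([600, 0, 0]) cube([300, 1050, 450]);
translate([900, 0, 0]) cube([300, 1050, 600]);
translate([1200, 0, 0]) cube([300, 1050, 750]);


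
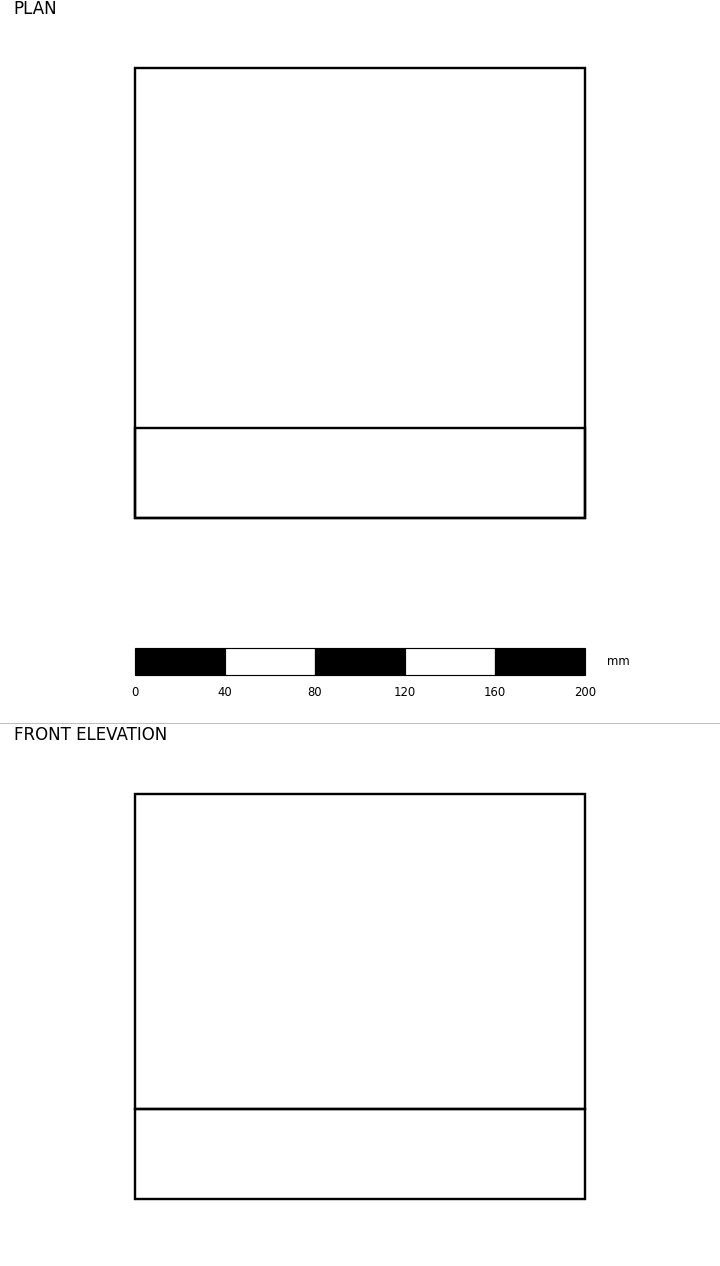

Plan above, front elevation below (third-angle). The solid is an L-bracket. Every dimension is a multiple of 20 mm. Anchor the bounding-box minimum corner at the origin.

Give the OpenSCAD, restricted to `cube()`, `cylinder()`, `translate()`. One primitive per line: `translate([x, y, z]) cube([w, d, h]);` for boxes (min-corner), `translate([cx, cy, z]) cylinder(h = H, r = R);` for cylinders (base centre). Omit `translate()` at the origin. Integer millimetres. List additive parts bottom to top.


cube([200, 200, 40]);
translate([0, 0, 40]) cube([200, 40, 140]);


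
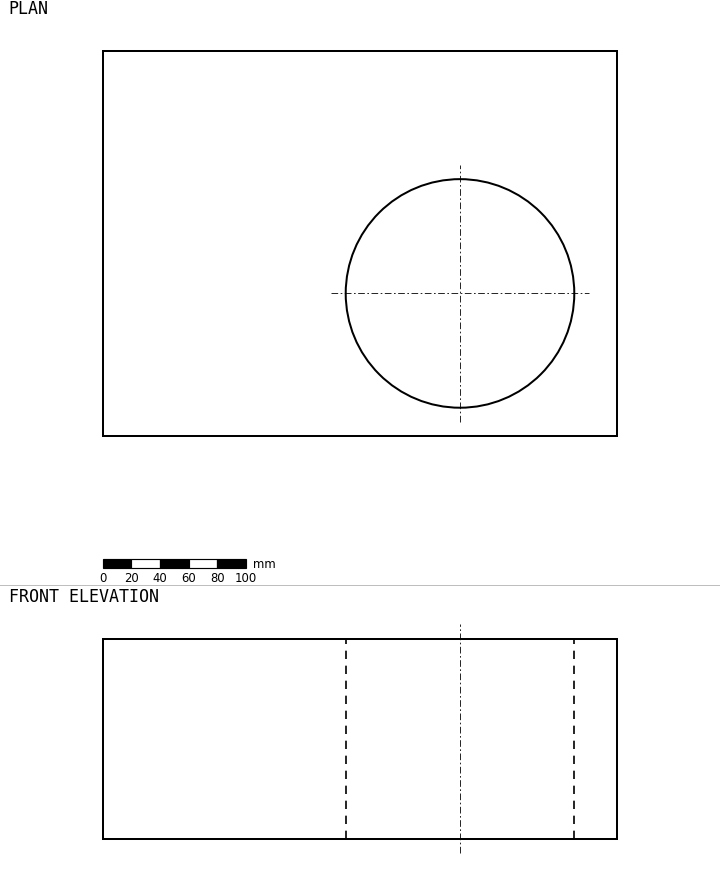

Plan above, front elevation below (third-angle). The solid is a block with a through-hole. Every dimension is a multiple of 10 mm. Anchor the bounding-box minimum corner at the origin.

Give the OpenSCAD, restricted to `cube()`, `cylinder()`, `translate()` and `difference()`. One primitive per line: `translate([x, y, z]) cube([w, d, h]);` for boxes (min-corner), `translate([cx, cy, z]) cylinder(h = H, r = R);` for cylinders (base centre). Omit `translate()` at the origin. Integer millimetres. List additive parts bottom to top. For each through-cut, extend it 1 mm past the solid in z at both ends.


difference() {
  cube([360, 270, 140]);
  translate([250, 100, -1]) cylinder(h = 142, r = 80);
}


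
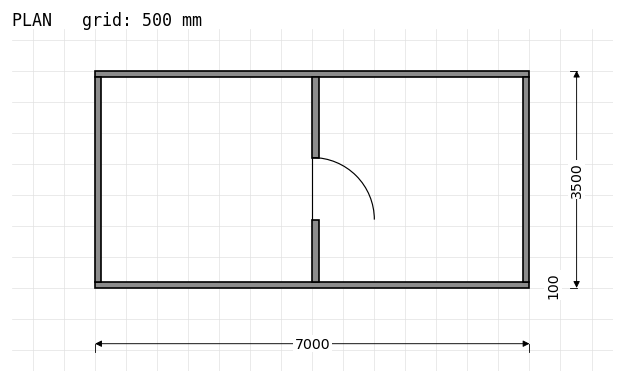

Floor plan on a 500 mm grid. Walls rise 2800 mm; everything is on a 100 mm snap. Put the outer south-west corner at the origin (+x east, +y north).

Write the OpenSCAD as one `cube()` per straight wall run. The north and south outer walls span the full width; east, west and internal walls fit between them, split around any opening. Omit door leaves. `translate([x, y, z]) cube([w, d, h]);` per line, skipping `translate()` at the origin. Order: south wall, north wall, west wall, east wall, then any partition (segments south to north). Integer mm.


cube([7000, 100, 2800]);
translate([0, 3400, 0]) cube([7000, 100, 2800]);
translate([0, 100, 0]) cube([100, 3300, 2800]);
translate([6900, 100, 0]) cube([100, 3300, 2800]);
translate([3500, 100, 0]) cube([100, 1000, 2800]);
translate([3500, 2100, 0]) cube([100, 1300, 2800]);


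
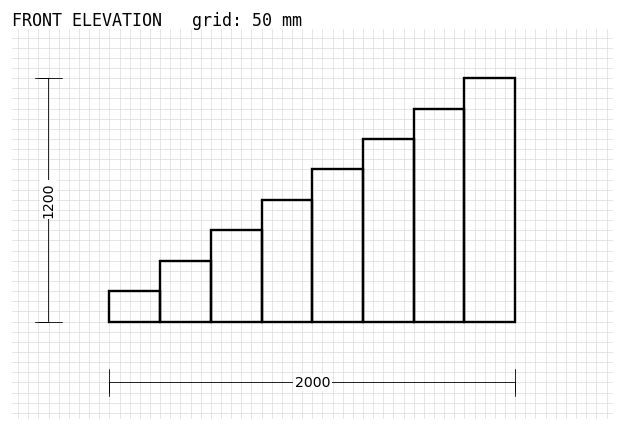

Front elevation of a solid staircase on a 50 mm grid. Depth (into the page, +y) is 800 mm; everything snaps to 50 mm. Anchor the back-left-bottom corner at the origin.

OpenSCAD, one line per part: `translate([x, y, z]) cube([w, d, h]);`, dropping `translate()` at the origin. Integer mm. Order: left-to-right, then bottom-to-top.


cube([250, 800, 150]);
translate([250, 0, 0]) cube([250, 800, 300]);
translate([500, 0, 0]) cube([250, 800, 450]);
translate([750, 0, 0]) cube([250, 800, 600]);
translate([1000, 0, 0]) cube([250, 800, 750]);
translate([1250, 0, 0]) cube([250, 800, 900]);
translate([1500, 0, 0]) cube([250, 800, 1050]);
translate([1750, 0, 0]) cube([250, 800, 1200]);


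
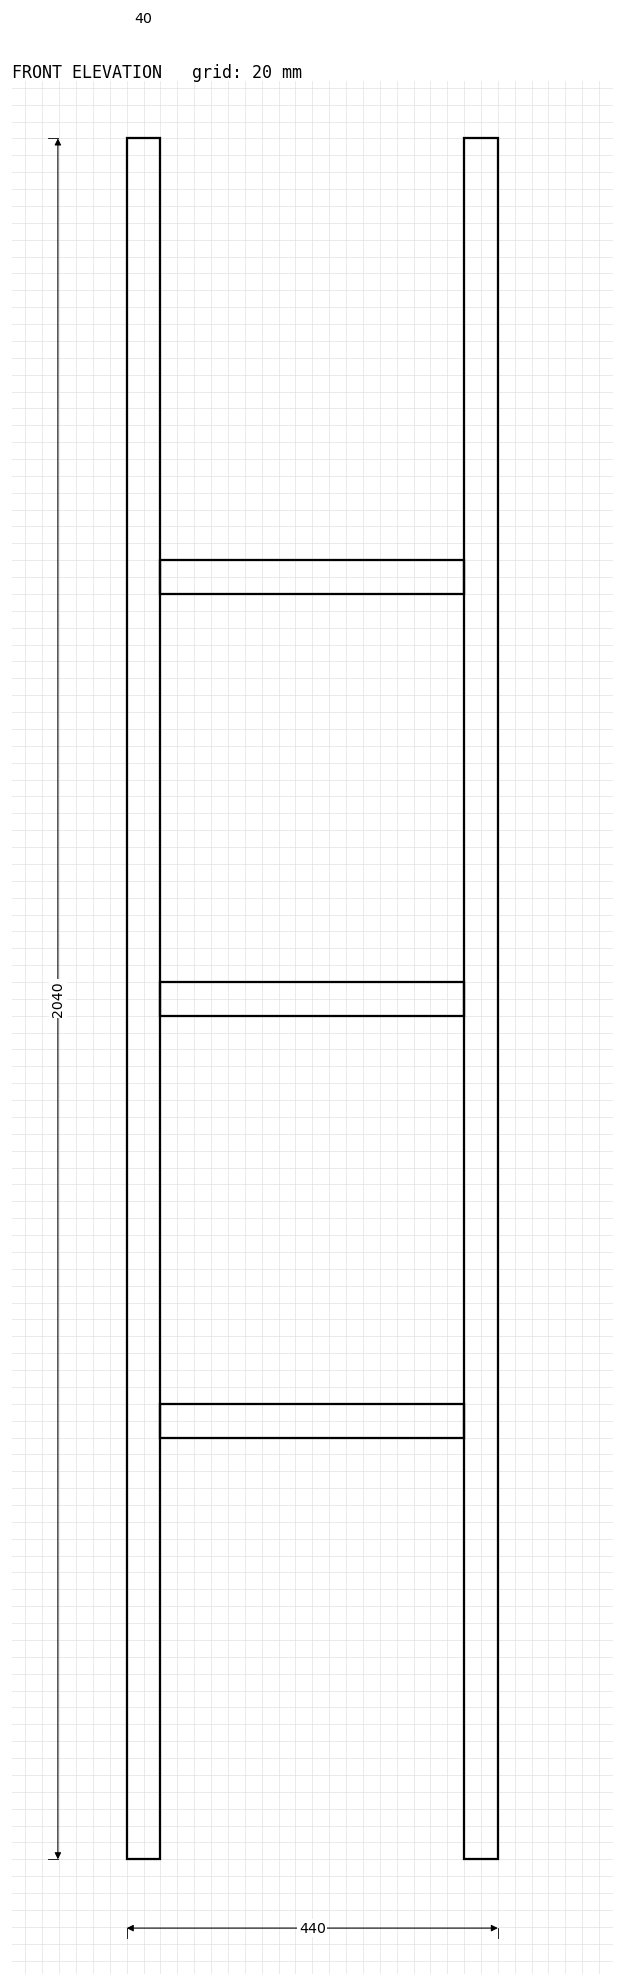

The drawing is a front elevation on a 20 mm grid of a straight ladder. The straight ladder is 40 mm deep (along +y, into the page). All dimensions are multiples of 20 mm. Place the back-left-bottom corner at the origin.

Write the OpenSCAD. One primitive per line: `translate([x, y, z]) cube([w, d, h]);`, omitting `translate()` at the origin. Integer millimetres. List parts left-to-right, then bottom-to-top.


cube([40, 40, 2040]);
translate([40, 0, 500]) cube([360, 40, 40]);
translate([40, 0, 1000]) cube([360, 40, 40]);
translate([40, 0, 1500]) cube([360, 40, 40]);
translate([400, 0, 0]) cube([40, 40, 2040]);
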